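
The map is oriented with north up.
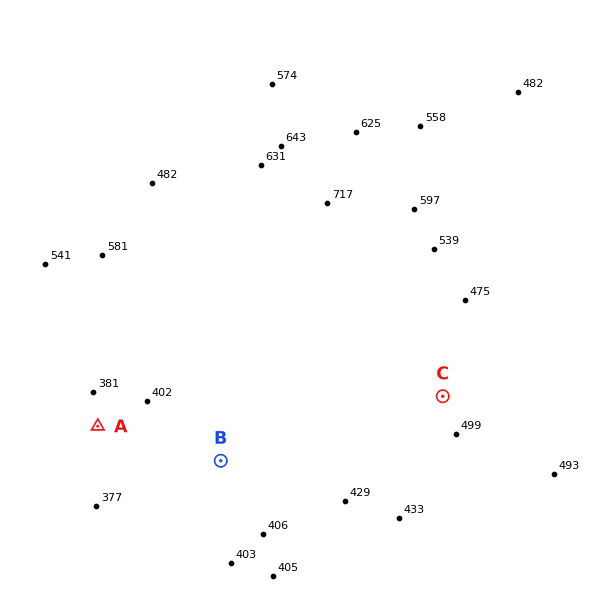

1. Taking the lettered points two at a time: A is lower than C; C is higher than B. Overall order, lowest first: A B C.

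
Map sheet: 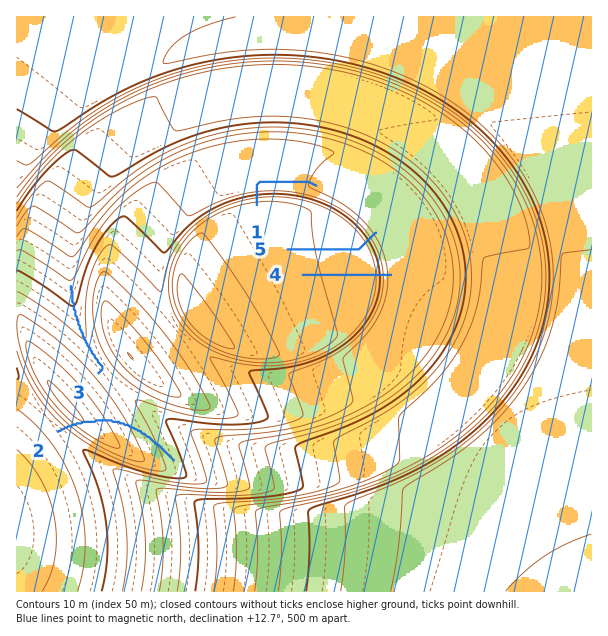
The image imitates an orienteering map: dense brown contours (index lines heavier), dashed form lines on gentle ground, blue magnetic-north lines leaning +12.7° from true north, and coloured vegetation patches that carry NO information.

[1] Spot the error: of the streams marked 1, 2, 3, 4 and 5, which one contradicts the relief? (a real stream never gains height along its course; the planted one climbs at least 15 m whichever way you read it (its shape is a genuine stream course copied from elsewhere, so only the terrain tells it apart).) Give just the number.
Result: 2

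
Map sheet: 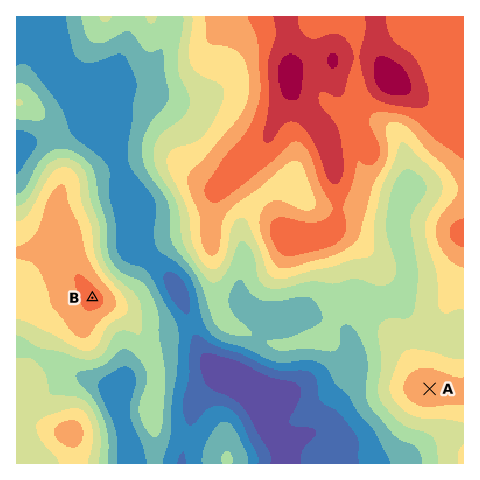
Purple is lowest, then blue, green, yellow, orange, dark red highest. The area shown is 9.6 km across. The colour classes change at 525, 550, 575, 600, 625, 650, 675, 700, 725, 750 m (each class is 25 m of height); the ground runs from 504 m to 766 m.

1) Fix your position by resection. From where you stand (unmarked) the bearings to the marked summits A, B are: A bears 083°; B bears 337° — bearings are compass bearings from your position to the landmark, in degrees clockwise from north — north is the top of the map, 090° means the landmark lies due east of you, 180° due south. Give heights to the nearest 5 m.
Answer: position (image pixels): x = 146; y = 424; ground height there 605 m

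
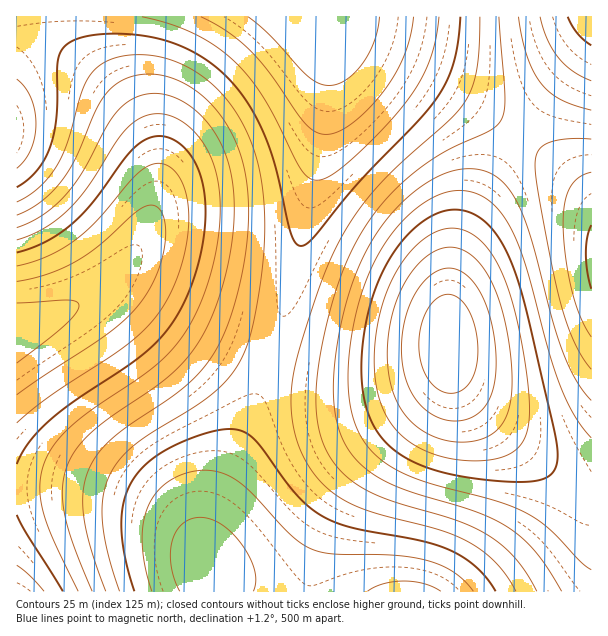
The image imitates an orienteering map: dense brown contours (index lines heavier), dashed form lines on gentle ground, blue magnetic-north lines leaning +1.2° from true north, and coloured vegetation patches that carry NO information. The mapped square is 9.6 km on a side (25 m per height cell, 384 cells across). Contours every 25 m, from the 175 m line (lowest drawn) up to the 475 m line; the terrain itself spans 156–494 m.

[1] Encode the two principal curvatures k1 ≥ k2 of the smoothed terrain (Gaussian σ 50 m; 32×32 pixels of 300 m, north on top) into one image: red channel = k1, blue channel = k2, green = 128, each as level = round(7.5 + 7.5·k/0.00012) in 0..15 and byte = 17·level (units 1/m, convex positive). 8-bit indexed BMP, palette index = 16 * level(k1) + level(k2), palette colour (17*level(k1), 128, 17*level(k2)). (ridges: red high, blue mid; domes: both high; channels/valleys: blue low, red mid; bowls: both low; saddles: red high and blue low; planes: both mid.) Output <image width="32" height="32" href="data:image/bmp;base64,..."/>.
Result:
<image width="32" height="32" href="data:image/bmp;base64,Qk02CAAAAAAAADYEAAAoAAAAIAAAACAAAAABAAgAAAAAAAAEAAATCwAAEwsAAAABAAAAAAAAAIAAABGAAAAigAAAM4AAAESAAABVgAAAZoAAAHeAAACIgAAAmYAAAKqAAAC7gAAAzIAAAN2AAADugAAA/4AAAACAEQARgBEAIoARADOAEQBEgBEAVYARAGaAEQB3gBEAiIARAJmAEQCqgBEAu4ARAMyAEQDdgBEA7oARAP+AEQAAgCIAEYAiACKAIgAzgCIARIAiAFWAIgBmgCIAd4AiAIiAIgCZgCIAqoAiALuAIgDMgCIA3YAiAO6AIgD/gCIAAIAzABGAMwAigDMAM4AzAESAMwBVgDMAZoAzAHeAMwCIgDMAmYAzAKqAMwC7gDMAzIAzAN2AMwDugDMA/4AzAACARAARgEQAIoBEADOARABEgEQAVYBEAGaARAB3gEQAiIBEAJmARACqgEQAu4BEAMyARADdgEQA7oBEAP+ARAAAgFUAEYBVACKAVQAzgFUARIBVAFWAVQBmgFUAd4BVAIiAVQCZgFUAqoBVALuAVQDMgFUA3YBVAO6AVQD/gFUAAIBmABGAZgAigGYAM4BmAESAZgBVgGYAZoBmAHeAZgCIgGYAmYBmAKqAZgC7gGYAzIBmAN2AZgDugGYA/4BmAACAdwARgHcAIoB3ADOAdwBEgHcAVYB3AGaAdwB3gHcAiIB3AJmAdwCqgHcAu4B3AMyAdwDdgHcA7oB3AP+AdwAAgIgAEYCIACKAiAAzgIgARICIAFWAiABmgIgAd4CIAIiAiACZgIgAqoCIALuAiADMgIgA3YCIAO6AiAD/gIgAAICZABGAmQAigJkAM4CZAESAmQBVgJkAZoCZAHeAmQCIgJkAmYCZAKqAmQC7gJkAzICZAN2AmQDugJkA/4CZAACAqgARgKoAIoCqADOAqgBEgKoAVYCqAGaAqgB3gKoAiICqAJmAqgCqgKoAu4CqAMyAqgDdgKoA7oCqAP+AqgAAgLsAEYC7ACKAuwAzgLsARIC7AFWAuwBmgLsAd4C7AIiAuwCZgLsAqoC7ALuAuwDMgLsA3YC7AO6AuwD/gLsAAIDMABGAzAAigMwAM4DMAESAzABVgMwAZoDMAHeAzACIgMwAmYDMAKqAzAC7gMwAzIDMAN2AzADugMwA/4DMAACA3QARgN0AIoDdADOA3QBEgN0AVYDdAGaA3QB3gN0AiIDdAJmA3QCqgN0Au4DdAMyA3QDdgN0A7oDdAP+A3QAAgO4AEYDuACKA7gAzgO4ARIDuAFWA7gBmgO4Ad4DuAIiA7gCZgO4AqoDuALuA7gDMgO4A3YDuAO6A7gD/gO4AAID/ABGA/wAigP8AM4D/AESA/wBVgP8AZoD/AHeA/wCIgP8AmYD/AKqA/wC7gP8AzID/AN2A/wDugP8A/4D/APbWtqaFdGNiYlNUZXWFlaWklIODc2JSQ0NUdIWWprfY5sa2lYV0c2JiY2RldXWFpaWUlINzY1NEVGSElaW2x8jWtqWVhXRzYmJjZGV2doaWpZWUlIR0ZFVkdJSlpbbHyMW1pZWEdHNjY2RlZXZ2hpampaWUlIV1ZnWFpaW1tsfItaWVhIR0ZGNjZGVldnaGlqalpaWVlYZ3hqWltcXGxrillZSEdHRkZGRkZXV2doaWpqWlpaaml4iXtrXFxcXGt6SUhIR0dGRkZGV1dYWGhpampra2tqeoqbjGxtXVxca2lISEhHR0ZWVldYWFhZWWlaW2tsbHuLm6ycfW1tXFxbaVhISEdHVlZXWEhISUlZWVpbW2xsfIysrZ2NfW1cW1pZaFhYV2dnZ2hYSUlJSUlJSkpbbHyMnK2uro59bVxbSkl5aWhod3d4aVlJSUk5OTk5OktrfI2drq+uno1sW0pJOnp5eXl4iHl5aVlJOTk5KSkpSmt8jZ6vv6+ejXxqSTgre3t6eomJiXpqWkk5OSgYGSlKW3ydrr+/v62ce2pIOBx8fHuLiomainpqWTkpKBgIGTlae52vv7+/rZyKaVg3Hn59fYyLm5qainlZSSgYCAgJOVp7nb+/v7+tq4l4VzYPf39+jo2cm6qaiWlIOBgICAgpWnqtv7+/v72qmHdWNg9vf39/jo2dm5qZeVg4GAgICBlKe52vv7+/rZqJd1YmDV5ubm5+jo6dmpmJaUgoCAgJGUprjK+vr6+dm3loRyYLTF1ebm9/j56bmZlpSCgICAkZOlt8np+fn52LalhHJglLTF1ebn+Pn5yamXlZOAgICQk6WnyOn5+PjXxqSTcmCDk6TF1uf4+fnZuZiWk5GAgJCSlKa32Pj459bFpJOCcWJzlKXG1/j5+eq5qJaUkYCAgZKUlqfH5/fm1cSzk4JxQlN0lbbX+Pn66sqpp5SSgICBgoSVprbW5tXEtLOjgnIhQmOEpsfo+frqyrmnpZOAgIGDhIWWpsbVxMSzs6OTcyFCY4Smx+j5+urKuaelk4GBgnN0hYWWtcXEtLOjo5OEQWJzlLXH6Pn52sm4p5WTgoFyc3R1hpaltbS0tLSklIVicpOktcbX+OnZybimlYSCcnN0dHV2hpWlpLS0tKWllnKTo7TF1tfo2cm4p6aVhINyc3RlZXZ2hpWlpaW1paaXk6S0xMXG19jIuLempZSEc3N0ZGVlZnaGlZWlpaWmp6i0tcXFxcbHx7inp6aVlIRzdGRlZWVmZnaFlaWmpqeoqcbGxsbGxre3p6emlZSUhHR0ZWVlZWZmdoaGlqanqLm519fXx7e3p5eXlpWUlJSEdHRlZWVlZmZmdoaXl6ipubo="/>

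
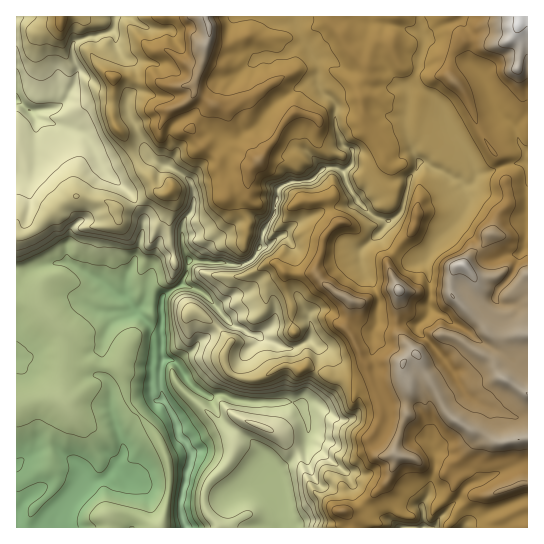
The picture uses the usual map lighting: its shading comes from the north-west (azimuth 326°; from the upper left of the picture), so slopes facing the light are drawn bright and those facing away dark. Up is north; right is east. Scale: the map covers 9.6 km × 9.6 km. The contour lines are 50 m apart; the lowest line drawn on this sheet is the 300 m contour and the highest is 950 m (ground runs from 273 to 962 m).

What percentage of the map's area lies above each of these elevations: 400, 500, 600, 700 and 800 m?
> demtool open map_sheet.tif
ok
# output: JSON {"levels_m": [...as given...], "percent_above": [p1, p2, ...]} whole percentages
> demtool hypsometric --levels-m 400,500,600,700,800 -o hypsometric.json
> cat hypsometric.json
{"levels_m": [400, 500, 600, 700, 800], "percent_above": [89, 74, 64, 52, 19]}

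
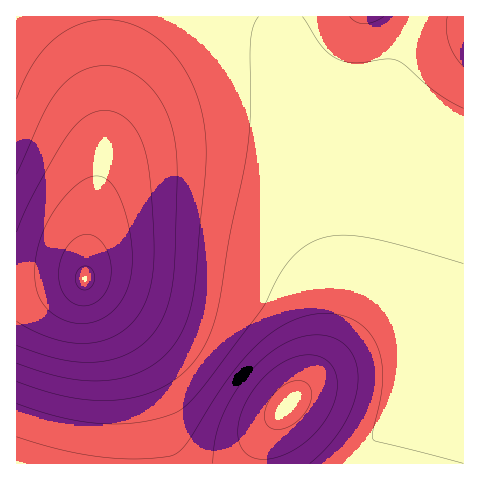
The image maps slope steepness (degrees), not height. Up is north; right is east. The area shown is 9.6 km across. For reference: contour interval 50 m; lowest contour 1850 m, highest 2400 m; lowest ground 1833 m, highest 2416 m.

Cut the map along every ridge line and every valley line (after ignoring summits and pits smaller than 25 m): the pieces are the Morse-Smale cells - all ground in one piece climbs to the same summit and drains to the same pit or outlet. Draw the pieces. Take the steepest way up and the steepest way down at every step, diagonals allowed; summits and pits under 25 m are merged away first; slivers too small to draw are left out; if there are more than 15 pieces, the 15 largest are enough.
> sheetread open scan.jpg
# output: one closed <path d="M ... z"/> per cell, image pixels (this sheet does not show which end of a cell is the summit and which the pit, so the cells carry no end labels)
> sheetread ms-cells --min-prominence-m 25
<path d="M284 16l-178 1-1 122-4 30-13 67-3 42-69 8 1 178 244-1 1-14 7-19 13-19 28-32 15-25 8-22 6-32-1-69-6-49-14-52-27-69z"/><path d="M463 16l-49 1-4 15-22 51-18 63-11 61-8 84-9 35-11 23-14 22-35 40-13 19-7 19 0 15 202-1z"/><path d="M105 16l-89 1 1 269 68-8 3-42 13-67 4-30z"/><path d="M413 16l-129 1 3 25 8 31 20 47 11 35 11 62 2 34-1 58-9 37-11 24 18-30 10-28 6-29 7-76 11-61 18-63 22-51 4-11z"/>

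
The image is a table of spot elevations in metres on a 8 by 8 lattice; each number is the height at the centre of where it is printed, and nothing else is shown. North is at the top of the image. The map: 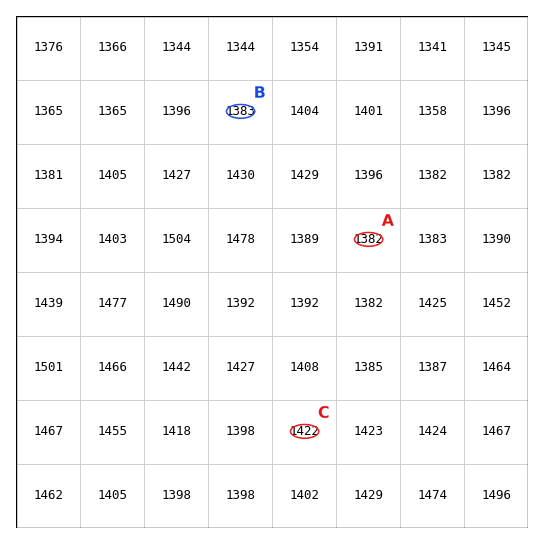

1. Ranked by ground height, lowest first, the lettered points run A B C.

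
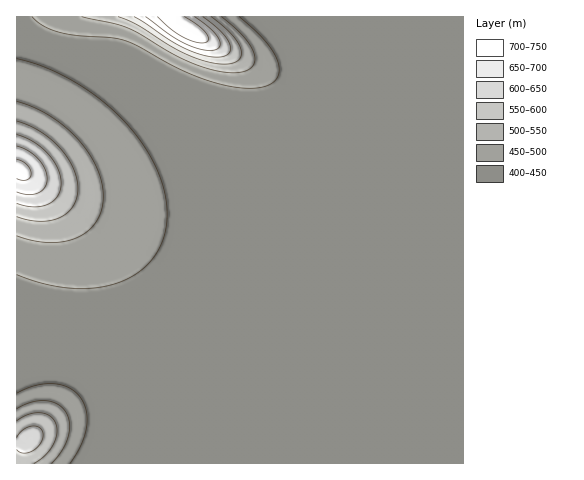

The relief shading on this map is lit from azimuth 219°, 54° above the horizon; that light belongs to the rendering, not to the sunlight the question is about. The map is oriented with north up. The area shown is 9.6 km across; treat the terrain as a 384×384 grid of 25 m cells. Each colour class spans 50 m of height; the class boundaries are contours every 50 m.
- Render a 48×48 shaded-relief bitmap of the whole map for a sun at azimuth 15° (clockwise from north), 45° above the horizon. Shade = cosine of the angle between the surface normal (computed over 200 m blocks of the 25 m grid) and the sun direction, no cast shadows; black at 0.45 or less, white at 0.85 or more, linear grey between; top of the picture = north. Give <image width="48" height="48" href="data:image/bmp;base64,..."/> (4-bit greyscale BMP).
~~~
<image width="48" height="48" href="data:image/bmp;base64,Qk32BAAAAAAAAHYAAAAoAAAAMAAAADAAAAABAAQAAAAAAIAEAAATCwAAEwsAABAAAAAAAAAAAAAAABEREQAiIiIAMzMzAERERABVVVUAZmZmAHd3dwCIiIgAmZmZAKqqqgC7u7sAzMzMAN3d3QDu7u4A////AGZmeJmZqqqqqqqqqqqqqqqqqqqqqqqqqnd3eJmZqqqqqqqqqqqqqqqqqqqqqqqqqqmZmZmaqqqqqqqqqqqqqqqqqqqqqqqqqsy7qqqqqqqqqqqqqqqqqqqqqqqqqqqqqt3dy6qqqqqqqqqqqqqqqqqqqqqqqqqqqt7u3Lqqqqqqqqqqqqqqqqqqqqqqqqqqqt3u3Luqqqmaqqqqqqqqqqqqqqqqqqqqqs3d3LuqqqmZmqqqqqqqqqqqqqqqqqqqqrzMy7qqqpmZmaqqqqqqqqqqqqqqqqqqqqu7u6qqqpmZmaqqqqqqqqqqqqqqqqqqqqqqqqqqqZmZmZqqqqqqqqqqqqqqqqqqqqqqqqqpmZmZmZqqqqqqqqqqqqqqqqqqqpmaqpmZmZmZmZqqqqqqqqqqqqqqqqqqqpmZmZmZmZmZmZqqqqqqqqqqqqqqqqqqqpmZmZmZmZmZmZqqqqqqqqqqqqqqqqqqqpmZmZmZmZmZmZqqqqqqqqqqqqqqqqqqqpmZmZmZmZmZmZqqqqqqqqqqqqqqqqqqqpmZmZmZmZmZmaqqqqqqqqqqqqqqqqqqqpmZmZmZmZmZmaqqqqqqqqqqqqqqqqqqqpmZmZmZmZmZmqqqqqqqqqqqqqqqqqqqqpiIiZmZmZmZmqqqqqqqqqqqqqqqqqqqqoiIiImZmZmZqqqqqqqqqqqqqqqqqqqqqoiIiImZmZmaqqqqqqqqqqqqqqqqqqqqqnd3iIiZmZmqqqqqqqqqqqqqqqqqqqqqqnd3eImZmZqqqqqqqqqqqqqqqqqqqqqqqmZneImZmqqqqqqqqqqqqqqqqqqqqqqqqlVmeImZqqqqqqqqqqqqqqqqqqqqqqqqqkRWeJmqqqqqqqqqqqqqqqqqqqqqqqqqqkRniZqqqqqqqqqqqqqqqqqqqqqqqqqqqlZ4mqqqqqqqqqqqqqqqqqqqqqqqqqqqqniqu7u6qqqqqqqqqqqqqqqqqqqqqqqqqqvMzLu7qqqqqqqqqqqqqqqqqqqqqqqqqt3d3Mu7uqqqqqqqqqqqqqqqqqqqqqqqqu7t3Mu7uqqqqqqqqqqqqqqqqqqqqqqqqv7t3Mu7qqqqqqqqqqqqqqqqqqqqqqqqqu7dzLu7qqqqqqqqqqqqqqqqqqqqqqqqqu3czLu6qqqqqqqqqqqqqqqqqqqqqqqqqt3My7u6qqqqqqqqqqmZqqqqqqqqqqqqqszLu7uqqqqqqqqpmZmZmaqqqqqqqqqqqsu7u7qqqqqqqqmZmIiZmaqqqqqqqqqqqru7u6qqqqqqqZiHd3eJmqqqqqqqqqqqqru7qqqqqqqpmHZURWeJqqqqqqqqqqqqqruqqqqqqqmYdTEBJHiaqqqqqqqqqqqqqqqqqqqqqZh2MAABR5q7qqqqqqqqqqqqqqqqqZmZmIZBAAAWm8zLqqqqqqqqqqqqqqqZmYiIdlMAAAWc7u3LqqqqqqqqqqqqqqmZiHdmUxAABJ3//+y6qqqqqqqqqqqqqpmYh2ZUMQAASe///9y6qqqqqqqqqqqqqg=="/>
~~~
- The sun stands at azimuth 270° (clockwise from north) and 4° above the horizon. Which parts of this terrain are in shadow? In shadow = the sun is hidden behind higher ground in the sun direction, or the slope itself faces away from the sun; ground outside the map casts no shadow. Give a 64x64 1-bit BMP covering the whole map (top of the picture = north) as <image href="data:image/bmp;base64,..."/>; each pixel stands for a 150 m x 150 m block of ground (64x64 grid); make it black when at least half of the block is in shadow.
<image width="64" height="64" href="data:image/bmp;base64,Qk0+AgAAAAAAAD4AAAAoAAAAQAAAAEAAAAABAAEAAAAAAAACAAATCwAAEwsAAAIAAAAAAAAA////AAAAAAA//4AAAAAAAD//4AAAAAAAP//4AAAAAAAf//gAAAAAAB//+AAAAAAAD//wAAAAAAAP/8AAAAAAAAf/AAAAAAAAA/gAAAAAAAAAAAAAAAAAAAAAAAAAAAAAAAAAAAAAAAAAAAAAAAAAAAAAAAAAAAAAAAAAAAAAAAAAAAAAAAAAAAAAAAAAAAAAAAAAAAAAAAAAAAAAAAAAAAAAAAAAAAAAAAAAAAAAAAAAAAAAAAAAAAAAAAAAAAAAAAAAAAAAAAAAAAAAAAAAAAAAAAAAAAAAAAAAAAAAAAAAAAAAAAAAAAAAAAAAAAAAAAAAAAAAAAAAAAAAAAAAAAAAAAAAAAAAAAAAAAAAAAAAAAAAAAAAAAAAAAAAAAAAAAAAAAAAAAAD/gAAAAAAAA//4AAAAAAAH//8AAAAAAAf//+AAAAAAD///8AAAAAAP///4AAAAAB////gAAAAAH///4AAAAAAf//+AAAAAAB//+AAAAAAAH/+AAAAAAAAf+AAAAAAAAAQAAAAAAAAAAAAAAAAAAAAAAAAAAAAAAAAAAAAAAAAAAAAAAAAAAAAAAAAAAAAAAAAAAAAAAAAAAAAAAAAAAAAAAAAAH4AAAAAAAAB/+AAAAAAAAf//gAAAAAAD///wAAAAAAf///4AAAAAD////wAAAAAf////AAAAAH////gAA=="/>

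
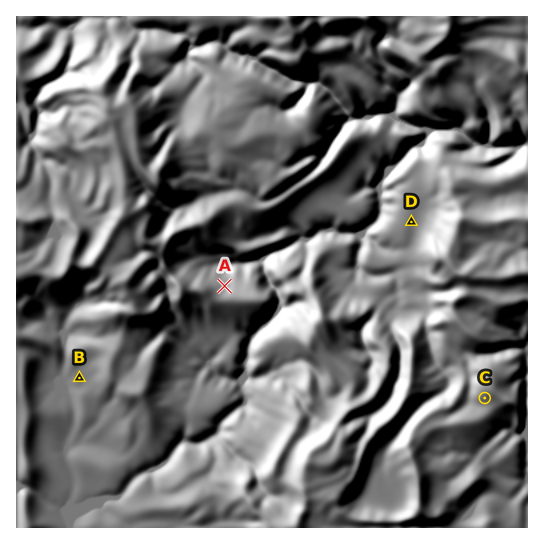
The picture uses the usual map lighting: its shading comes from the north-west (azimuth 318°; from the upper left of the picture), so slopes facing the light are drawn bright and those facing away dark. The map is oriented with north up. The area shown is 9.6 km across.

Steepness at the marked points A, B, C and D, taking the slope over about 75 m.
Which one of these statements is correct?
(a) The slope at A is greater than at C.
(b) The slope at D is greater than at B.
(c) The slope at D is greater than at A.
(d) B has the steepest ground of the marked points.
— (a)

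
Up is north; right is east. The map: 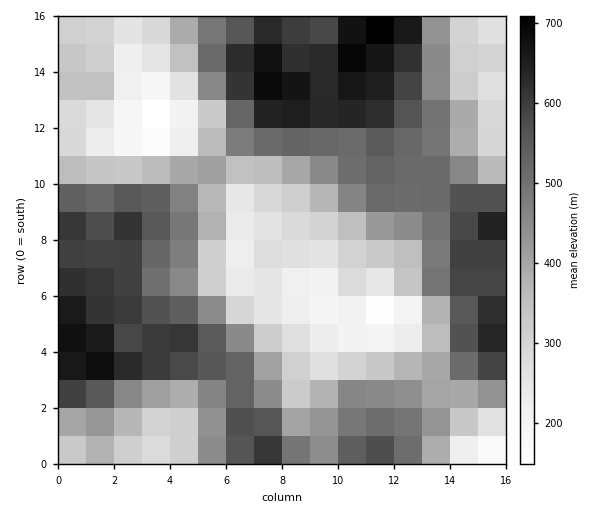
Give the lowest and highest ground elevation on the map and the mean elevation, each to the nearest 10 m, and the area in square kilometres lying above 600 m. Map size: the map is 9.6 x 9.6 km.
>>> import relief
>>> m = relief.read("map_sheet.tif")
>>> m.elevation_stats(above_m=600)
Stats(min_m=120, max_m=750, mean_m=440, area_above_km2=16.6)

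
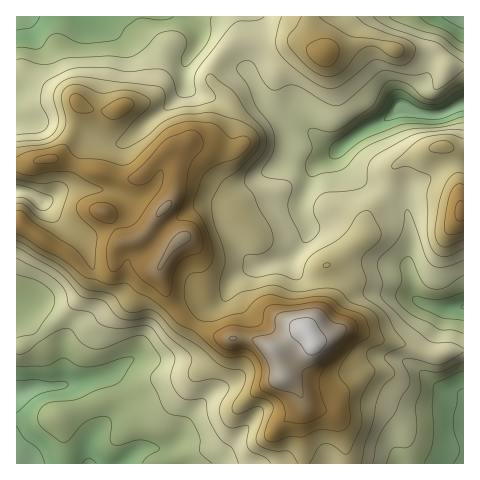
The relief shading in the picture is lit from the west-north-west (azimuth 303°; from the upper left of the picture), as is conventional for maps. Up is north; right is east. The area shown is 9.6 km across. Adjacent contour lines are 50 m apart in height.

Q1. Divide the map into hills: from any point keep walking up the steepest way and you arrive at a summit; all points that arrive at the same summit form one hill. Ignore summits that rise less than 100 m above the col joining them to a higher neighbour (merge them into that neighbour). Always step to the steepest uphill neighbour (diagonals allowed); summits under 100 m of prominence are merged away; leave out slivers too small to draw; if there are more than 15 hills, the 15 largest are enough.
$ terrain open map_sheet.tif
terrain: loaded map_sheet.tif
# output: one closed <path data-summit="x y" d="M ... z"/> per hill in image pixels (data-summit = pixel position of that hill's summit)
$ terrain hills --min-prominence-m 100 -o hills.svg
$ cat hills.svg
<path data-summit="313 341" d="M339 149l-11 9-12 5-23-7-13 9-21 11-35 26-4 7 0 6 6 14 20 28 7 7 7 2-16 6-10 7-11 22-16 8-7 6-12 25-12 13-15 6-23-2-32 18-38 10-5-1 1-41 6-11 17-17 3-4 3-44-7-22-5-7-19-14-22-24-14-8-9-1-1 272 447 1 1-157-25 1-18-5-6-5-7-29 2-42-6-24-19-12-28-13-18-20z"/><path data-summit="181 238" d="M249 16l-70 1 16 10 4 9-4 13-10 14-1 26-19 20-43 34-11 1-13-2-25-14-12-4-45-4 0 70 10 2 14 8 22 24 14 8 10 13 7 22-3 44-3 4-17 17-6 11-1 42 43-10 32-18 23 2 15-6 12-13 12-25 7-6 16-8 11-22 10-7 16-6-7-2-7-7-20-28-6-14 0-6 4-7 35-26 21-11 13-9 23 7 12-5 10-8-10-4-21-18-30-15-13-10-10-22-7-10 4-31z"/><path data-summit="323 54" d="M463 16l-213 0 1 24-4 31 7 10 8 18 8 9 37 20 21 18 11 3 21-16 28-14 10-10 11 0 12 5 16 1 27-12z"/><path data-summit="461 211" d="M463 104l-26 11-16-1-12-5-11 0-14 12-24 12-22 19 6 13 13 13 28 13 19 12 6 24-2 42 5 15 0 8 6 10 20 6 25-2z"/>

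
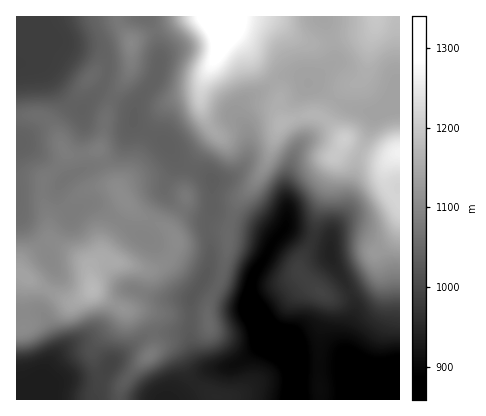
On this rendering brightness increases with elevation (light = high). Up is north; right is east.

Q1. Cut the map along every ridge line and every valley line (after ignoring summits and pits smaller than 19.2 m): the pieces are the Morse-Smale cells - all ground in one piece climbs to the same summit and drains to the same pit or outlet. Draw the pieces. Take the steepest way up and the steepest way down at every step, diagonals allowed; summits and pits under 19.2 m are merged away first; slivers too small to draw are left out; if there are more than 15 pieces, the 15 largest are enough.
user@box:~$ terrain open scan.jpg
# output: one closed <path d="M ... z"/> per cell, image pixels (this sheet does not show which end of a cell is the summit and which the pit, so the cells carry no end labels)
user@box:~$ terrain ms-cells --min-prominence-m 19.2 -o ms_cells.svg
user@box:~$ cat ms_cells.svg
<path d="M114 98l-8 18-7 34-17 5-14-1-4-4-7-16-13-16-6-2-22 0 0 212 8-2-1-34 5-14 44 24 12-5 8-8 30 20 20 5 8 8 4 11 30 1 6 5 1-41 13-18 6-18 1-12-4-26 5-14 0-30-34-18-14-21-22-12-8-7 0-12-2-2z"/><path d="M324 16l-178 0 5 6 7 18 2 20-7 22-18 26-1 14 8 7 22 12 14 21 28 13 6 6 12-1 10-4 9-10 5-10-1-24-9-16 3-12 41-28 16 0 10 7 26-21-2-20z"/><path d="M212 210l-5 14 4 26-1 12-6 18-13 18-1 40 8 24 6 5 8 3-6 2-29 28 143 0-1-32-23 0-9-20-21-14-16-28 0-20 3-10 21-36-18-12-36-11z"/><path d="M28 278l-5 14 1 34-8 2 0 72 22 0 3-8 5-4 16-7 36 0 18-23 28-21 9-3-3-12-8-8-20-5-30-20-8 8-12 5z"/><path d="M294 75l-8 0-10 4-35 25-3 12 8 12 2 8 0 20-2 6-12 14-22 6 0 28 4 4 40 14 18 12 9-10 4-10-1-38 7-26 8-12 17-16 14-22 6-4-20-15z"/><path d="M286 228l-12 12-21 36-3 10 0 20 16 28 21 14 9 20 22 0 2-32 7-26 0-12-3-4 10 3 16-5-19-34-1-12-2-2z"/><path d="M400 104l-6 0-20 12-17 44-10 48-15 24-2 24 20 35 14-7 10-8 3-8-1-16 19-16 4-8z"/><path d="M340 102l-4 0-4 4-14 22-21 20-11 34 1 38-3 8 46 18 2-14 15-24 10-48 19-46-24-6z"/><path d="M400 16l-76 0 0 4 10 32 0 10-25 22 9 3 28 19 26 7 6 0 16-9 6 0z"/><path d="M400 224l-5 12-19 16 1 16-3 8-24 16 5 18-9 28 1 16 14 22 13 10 14 3 12-5z"/><path d="M34 63l-18 1 0 52 22 0 6 2 9 10 15 26 14 1 16-5 5-12 3-22 7-18-9-5-6-1-16 17-4-1-18-16-14-22-6-5z"/><path d="M36 16l-20 0 0 48 18-1 6 2 20 27 12 13 10 4 17-19 7-12 2-12-3-10-7-5-30-5-26-11-5-7z"/><path d="M178 333l-25 1 1 14-2 4-26 28-6 10 0 10 56 0 30-28 6-2-12-6-6-10-5-16-5-4z"/><path d="M118 16l-82 0 1 12 5 7 26 11 30 5 7 5 3 10-1 8-9 18 14 6 16-22 3-10 0-26-9-12z"/><path d="M152 334l-8 3-28 21-18 23-36 0-16 7-5 4-2 8 79 0 3-12 5-8 26-28 2-4z"/>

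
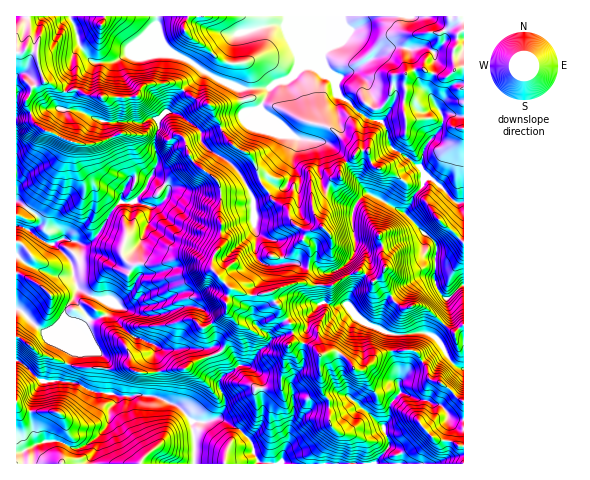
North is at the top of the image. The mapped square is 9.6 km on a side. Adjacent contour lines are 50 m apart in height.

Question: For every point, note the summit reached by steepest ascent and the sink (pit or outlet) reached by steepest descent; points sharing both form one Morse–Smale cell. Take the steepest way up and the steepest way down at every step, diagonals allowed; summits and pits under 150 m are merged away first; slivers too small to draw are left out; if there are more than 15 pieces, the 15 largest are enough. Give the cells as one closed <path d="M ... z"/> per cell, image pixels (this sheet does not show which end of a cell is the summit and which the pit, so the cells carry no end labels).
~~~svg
<path d="M185 91l-14 11-3 8-10 9 0 11-4 14 3 20-8 16-3 2-15-3-4 4-6 12 0 7-7 6-14 23-10 11-8 3-20-6-9 5 17 15 8 29-4 10-8 9-2 8 2 5 0 16 6 19-10 26 16 3 19 9 18 1 3 2 37 0 23 10 14 15 3 43 204 0 1-10-4-5-7-3-5-18 5-11 0-11 11-13-1-19-7-23-14 3-11 13-7 4-5-1-3-6-15-12-8 0-8 4-7-9-7-3-10-2-7 1 2-2-1-15-9-12-12-22 20-8 14-2 4-9 0-6-10-4-15 0-1-10-5-11-21-10-2-5-1-27 15-8-8-12-7-21-5-7-10-3-11-10-13-23-3-10-10-4z"/><path d="M314 66l-10 0-17 14-8 1-10 7-31 0-35-17-19 19 17 12 11 4 11 26 12 15 16 8 5 11 4 14 9 12 5-4 13-2 7-15-2-11 6-21 10 1 7 3 3 9 0 16 4 17 10 6 9 11 13 6-2 16 4 25-6 11-16 12-9 1-7-5-10 0-2 9-5 6 11 3 21 0 24-14 5 0 12 10 9-8 2 11 11 18 7 5 10-3 11 1 23 22 8 4 9-7 0-39-5 2-11 10-3 0-4-4-7-16 2-34-32-31 10-18 9-10 1-11-2-5-32-23-3-16-6-9-13-2-11-7-9-11-10-6-2-13z"/><path d="M27 16l-11 1 0 184 6 3 17 14 1 6-10 7 11 9 12 5 13-6 19 6 11-9 14-23 11-11 0-7 6-12 4-4 16 3 4-6 6-12-3-20 4-14 0-11 25-29-8-6-8-2-21 3-10 11-7 2-35-2-17-6-13 2-20-11-6-15-1-13-11-5 4-13z"/><path d="M463 16l-136 0-1 31-4 8 4 19 10 8 2 13 30 24 13 2 6 9 3 16 28 19 7 12 9 3 22 23 8-1 0-135-9 2-1-17 3-6 0-10 7-7z"/><path d="M362 272l-11 2-18 12-39-3-24 9 12 22 9 12 1 17 5-1 10 2 7 3 7 9 8-4 8 0 6 4 12 14 6 1 17-17 14-4 0-17 15 1 16-2 10 4 8 7 11 20 12 6-1-44-9 7-30-26-24 0-6-5-7-11-4-16-9 8z"/><path d="M326 16l-168 0-2 9 7 20 10 9 17 8 23 15 25 11 31 0 10-7 8-1 17-14 10 0 14 9-6-15 0-5 4-8z"/><path d="M146 395l-29 0-2 8-6 7-1 15-20 19-13 5-19-8-17 2-18 9-4 0-1 11 178 1 1-29-3-14-14-15-19-8z"/><path d="M69 16l-41 1 2 18-4 13 11 5 1 13 6 15 20 11 13-2 17 6 35 2 7-2 10-11 21-3 8 2 8 7 20-20-13-9-19-9-14 0-12 4-19-3-11 8-20 1-9-8-7-10-3-18z"/><path d="M410 350l-18 1 7 23 1 19-11 13 0 11-5 9 5 20 7 3 4 5 0 10 63 0 1-62-8-4-16-16-10-3-3-12-9-13z"/><path d="M17 360l0 92 4 0 18-9 10-2 12 1 16 7 19-11 12-13 1-15 7-10 0-5-24-3-18-10-33-1-14-14z"/><path d="M300 138l-8 22 2 11-7 15-13 2-5 6 4 6 15 9 3 12 6 5 11 5-5 8 7 9-2 19 10 1 7 5 5 0 14-7 10-13 2-14-4-15 2-16-13-6-9-11-10-6-6-40-3-4z"/><path d="M20 226l-4 1 0 81 27 24 5 0 15-11 3-14 11-15 1-4-5-12 0-9-3-8-11-11-18-8-13-10z"/><path d="M428 177l-4 1-2 9-8 8-10 18 32 31-2 34 7 16 4 4 3 0 16-13 0-82-11-3z"/><path d="M157 16l-87 1 6 10 3 18 7 10 9 8 10 0 10-1 11-8 19 3 12-4 14 0-11-15-4-13z"/><path d="M18 309l-2 0 0 51 25 21 20 0 11-26-6-19 0-16-2-2-11 12-10 2z"/>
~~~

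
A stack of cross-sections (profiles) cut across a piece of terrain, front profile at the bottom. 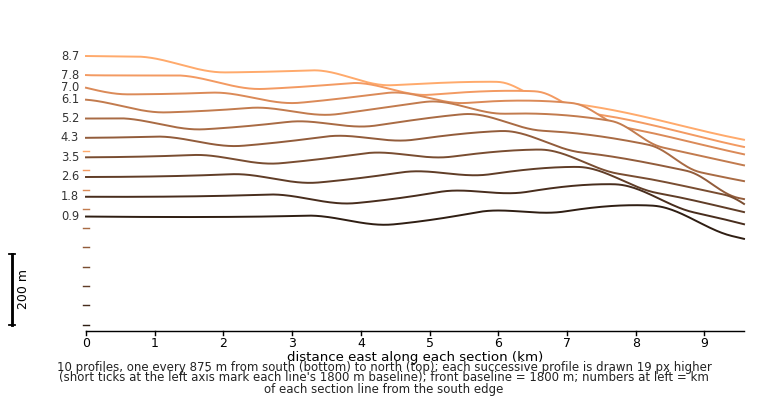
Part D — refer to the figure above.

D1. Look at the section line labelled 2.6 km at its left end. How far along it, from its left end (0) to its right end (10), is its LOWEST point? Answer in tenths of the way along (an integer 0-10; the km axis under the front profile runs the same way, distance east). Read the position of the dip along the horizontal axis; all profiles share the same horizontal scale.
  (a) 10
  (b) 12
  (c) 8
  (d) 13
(a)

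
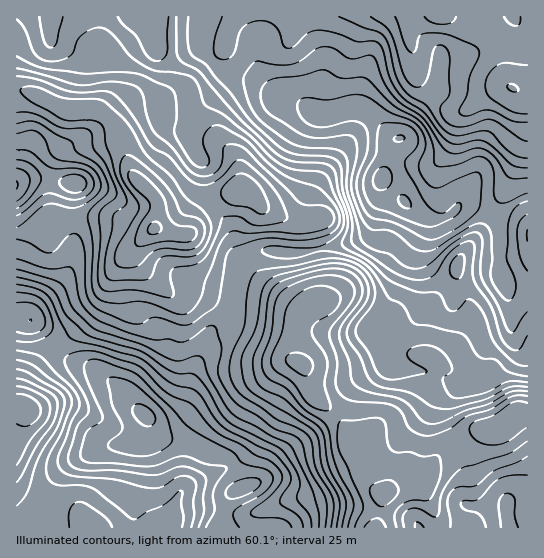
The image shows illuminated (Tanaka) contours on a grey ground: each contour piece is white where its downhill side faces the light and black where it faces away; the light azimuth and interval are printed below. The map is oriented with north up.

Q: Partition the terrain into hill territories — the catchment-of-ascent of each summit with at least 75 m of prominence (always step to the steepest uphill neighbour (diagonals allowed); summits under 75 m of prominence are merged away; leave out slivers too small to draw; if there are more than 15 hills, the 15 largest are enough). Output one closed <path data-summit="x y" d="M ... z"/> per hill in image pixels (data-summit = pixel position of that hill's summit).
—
<path data-summit="154 229" d="M202 16l-186 1 0 301 15 2 13 11 11 18 7 7 13 7 12 2 15 8 16 12 24 28 11 7 16-1 14-12 10-37 10-17 5-18 15-12 6-9 7-43 3-6 8-9 15-5 24 2 28-2 36-8 19-9 12-33 0-23 4-8 3-15 5-13 4-3-4-2-24-25-6-3-12-1-22 7-11 0-20-14-17-5-32-17-26-7-18-17-4-6-1-18z"/><path data-summit="383 494" d="M382 179l-1 22-9 29-7 7-26 8-42 8-35-2-15 5-8 9-6 18-4 31-6 9-15 12-5 18-10 17-10 37-9 9-9 4-17-2 4 12 6 6 35 9 16 8 16 3 10 9 8 22-8 4-7 7-4 9-3 21 307-1 0-237-18-2-9-11-6-1-12 3-29 14-25-24-4-7-1-15 5-18-1-8-14-10z"/><path data-summit="511 87" d="M527 16l-324 0-3 15 0 14 5 10 18 17 26 7 32 17 17 5 20 14 11 0 22-7 8 0 10 4 24 25 4 2-6 8-10 31 33 33 8 5 7 3 13 0 11-6 6-8 6-1 10 3 22 12 16-15 15-7z"/><path data-summit="25 409" d="M26 319l-10 0 0 208 203 1 9-30 7-7 8-4-11-26-7-5-16-3-16-8-35-9-6-6-4-12-12-11-7-10-11-12-20-14-36-15-7-7-11-18-13-11z"/>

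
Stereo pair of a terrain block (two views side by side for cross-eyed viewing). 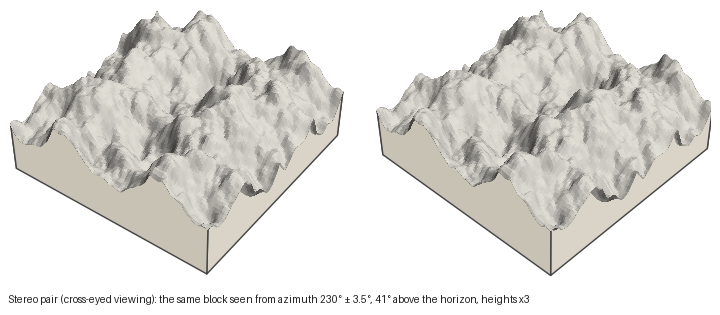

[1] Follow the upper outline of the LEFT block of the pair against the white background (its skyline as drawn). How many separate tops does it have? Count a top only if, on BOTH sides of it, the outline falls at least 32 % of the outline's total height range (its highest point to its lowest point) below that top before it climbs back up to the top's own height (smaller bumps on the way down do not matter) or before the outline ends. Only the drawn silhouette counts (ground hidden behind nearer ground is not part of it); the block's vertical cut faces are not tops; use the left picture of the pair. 1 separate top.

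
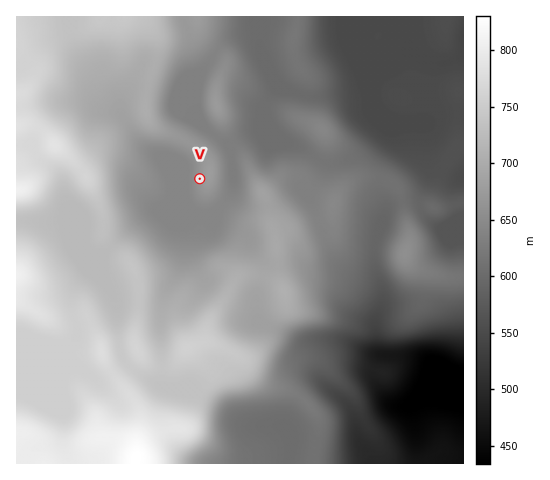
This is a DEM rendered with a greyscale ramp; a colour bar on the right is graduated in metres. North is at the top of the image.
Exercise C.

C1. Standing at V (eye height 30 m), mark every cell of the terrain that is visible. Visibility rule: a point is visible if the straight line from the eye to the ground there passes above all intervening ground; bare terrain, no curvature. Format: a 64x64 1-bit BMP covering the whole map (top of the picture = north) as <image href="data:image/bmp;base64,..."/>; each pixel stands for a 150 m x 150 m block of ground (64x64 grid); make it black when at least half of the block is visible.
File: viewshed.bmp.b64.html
<image width="64" height="64" href="data:image/bmp;base64,Qk0+AgAAAAAAAD4AAAAoAAAAQAAAAEAAAAABAAEAAAAAAAACAAATCwAAEwsAAAIAAAAAAAAA////AAAAAAAAABgAAAAAAAAAOAAAAAAAAAD4AAAAAAAAAPAAAAAAAAA/+AAAAAAAAB/+AAAAAAAAGfwAAAAAAAAQeAAAAAAAAAB4AAAAAAAAAHAAAAAAAAAAAAAAAAAAAAAAAAAAAAAAAAAAAAAAAAAAAAAAAAAAAAQYAAAAAAAABDwAwAAAAAAMfAPgAAAAAAh/zwAAAAAAAP/8AAAAAAAA//AAAAAABAB/8AAAAAAcAH/4AAAAAD4AP/gEAAAAfgA//AQAAAA+AD/+DAAAAD8AP/4OAAAAfwA/9x4AAAD+AH/3/AAAAPgAf//4AAAA8AD///gAAADgA///+AAAAAAH///4AAAAAAf///gAAAAAB///+AAAAAAH///4AAAAAA////wAAAAAD///+AAAAAAP///wAAAAQB////AAAABAH//x4AAAAAA///DgAwQAAD//8MDPgAAAf//wx8/AAAD///CD/8AAA///4IP/AAMD///AA/gAAwPP/4Af+AADB4f+Bj/wAAMPh/gP//AAAT+HOB7/wAAAP/44PH8AAAB//Bj4fAAAAP/8HfB8AAAAP/gf4H/gAAA/+B/gT+AAAB/wH+APwAAAD/EP4A+AAAAP84/wH4AAAA//3/AfgAAAB///8B+AAAAf///4H4AAAH5///gPgAf8XB/4+A+AB/7cAf34D4AD/g=="/>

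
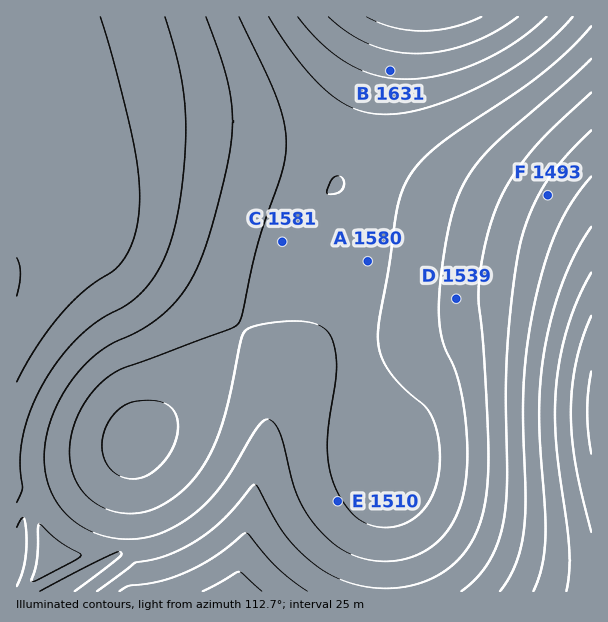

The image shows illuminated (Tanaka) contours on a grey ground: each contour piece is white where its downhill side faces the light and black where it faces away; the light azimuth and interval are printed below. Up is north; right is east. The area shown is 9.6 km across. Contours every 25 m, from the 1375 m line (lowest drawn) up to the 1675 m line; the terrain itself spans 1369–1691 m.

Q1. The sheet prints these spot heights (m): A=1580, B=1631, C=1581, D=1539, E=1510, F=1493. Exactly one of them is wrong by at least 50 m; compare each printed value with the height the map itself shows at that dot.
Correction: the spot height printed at E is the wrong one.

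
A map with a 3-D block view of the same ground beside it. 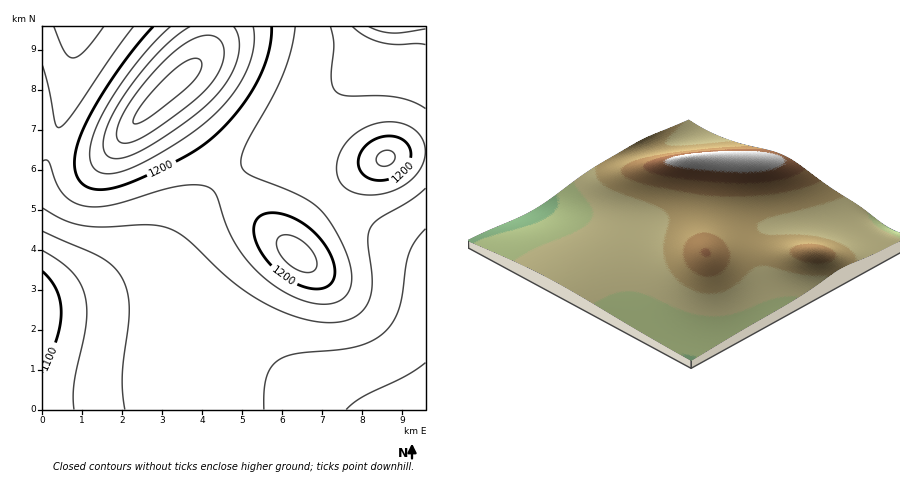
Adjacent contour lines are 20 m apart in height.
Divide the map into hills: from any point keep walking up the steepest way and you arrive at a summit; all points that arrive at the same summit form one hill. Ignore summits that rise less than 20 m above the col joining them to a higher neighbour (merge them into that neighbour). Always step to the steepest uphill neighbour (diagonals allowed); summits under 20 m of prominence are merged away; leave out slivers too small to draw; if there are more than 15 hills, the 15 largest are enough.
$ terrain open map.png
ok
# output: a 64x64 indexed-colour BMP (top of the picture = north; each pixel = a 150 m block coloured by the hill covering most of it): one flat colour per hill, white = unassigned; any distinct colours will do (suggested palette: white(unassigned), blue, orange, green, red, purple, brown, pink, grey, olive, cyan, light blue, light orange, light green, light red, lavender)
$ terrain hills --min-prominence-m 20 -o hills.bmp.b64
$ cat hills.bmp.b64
<image width="64" height="64" href="data:image/bmp;base64,Qk12CAAAAAAAAHYAAAAoAAAAQAAAAEAAAAABAAQAAAAAAAAIAAATCwAAEwsAABAAAAAAAAAA////ALR3HwAOf/8ALKAsACgn1gC9Z5QAS1aMAMJ34wB/f38AIr28AM++FwDox64AeLv/AIrfmACWmP8A1bDFABERERERERERERERERERERERERERERERESIiIiIiIiIiEREREREREREREREREREREREREREREREiIiIiIiIiIiIREREREREREREREREREREREREREREREiIiIiIiIiIiIhERERERERERERERERERERERERERERIiIiIiIiIiIiIiERERERERERERERERERERERERERERIiIiIiIiIiIiIiIRERERERERERERERERERERERERESIiIiIiIiIiIiIiIhERERERERERERERERERERERERESIiIiIiIiIiIiIiIiEREREREREREREREREREREREREiIiIiIiIiIiIiIiIiIRERERERERERERERERERERERIiIiIiIiIiIiIiIiIiIhERERERERERERERERERERERIiIiIiIiIiIiIiIiIiIiERERERERERERERERERERESIiIiIiIiIiIiIiIiIiIiIREREREREREREREREREREiIiIiIiIiIiIiIiIiIiIiIhERERERERERERERERESIiIiIiIiIiIiIiIiIiIiIiIiERERERERERERERERIiIiIiIiIiIiIiIiIiIiIiIiIiIRERERERERERERIiIiIiIiIiIiIiIiIiIiIiIiIiIiIhEREREiIiIiIiIiIiIiIiIiIiIiIiIiIiIiIiIiIiIiIiIiIiIiIiIiIiIiIiIiIiIiIiIiIiIiIiIiIiIiIiIiIiIiIiIiIiIiIiIiIiIiIiIiIiIiIiIiIiIiIiIiIhEREiIiIiIiIiIiIiIiIiIiIiIiIiIiIiIiIiIiIiIiERERERIiIiIiIiIiIiIiIiIiIiIiIiIiIiIiIiIiIiIRERERERESIiIiIiIiIiIiIiIiIiIiIiIiIiIiIiIiIhERERERERESIiIiIiIiIiIiIiIiIiIiIiIiIiIiIiIiERERERERERESIiIiIiIiIiIiIiIiIiIiIiIiIiIiIiIRERERERERERESIiIiIiIiIiIiIiIiIiIiIiIiIiIiIhEREREREREREREiIiIiIiIiIiIiIiIiIiIiIiIiIiIiERERERERERERESIiIiIiIiIiIiIiIiIiIiIiIiIiIiIREREREREREREREiIiIiIiIiIiIiIiIiIiIiIiIiIiIxERERERERERERERIiIiIiIiIiIiIiIiIiIiIiIiIiMzEREREREREREREREiIiIiIiIiIiIiIiIiIiIiIiIjMzMRERERERERERERERIiIiIiIiIiIiIiIiIiIiIiIzMzMxERERERERERERERESIiIiIiIiIiIiIiIiIiIiMzMzMzERERERERERERERERIiIiIiIiIiIiIiIiIiIjMzMzMzMRERERERERERERERESIiIiIiIiIiIiIiIiIjMzMzMzMxEREREREREREREREREiIiIiIiIiIiIiIiIzMzMzMzMzERERERERERERERERERIiIiIiIiIiIiIiIzMzMzMzMzMREREREREREREREREREiIiIiIiIiIiIiIzMzMzMzMzMxERERERERERERERERERIiIiIiIiIiIiIzMzMzMzMzMzERERERERERERERERERERIiIiIiIiIiIzMzMzMzMzMzMRERERERERERERERERERESIiIiIiIiIjMzMzMzMzMzMxEREREREREREREREREREREiIiIiIiIjMzMzMzMzMzMzEREREREREREREREREREREREiIiIiIjMzMzMzMzMzMzMREREREREREREREREREREREREiIiIiMzMzMzMzMzMzMxEREREREREREREREREREREREREiIiIzMzMzMzMzMzMzEREREREREREREREREREREREREREiIjMzMzMzMzMzMzMREREREREREREREREREREREREREREiMzMzMzMzMzMzMxERERERERERERERERERERERERERERIzMzMzMzMzMzMzERERERERERERERERERERERERERERETMzMzMzMzMzMzMREREREREREREREREREREREREREREREzMzMzMzMzMzMxERERERERERERERERERERERERERERETMzMzMzMzMzMzEREREREREREREREREREREREREREREREzMzMzMzMzMzMRERERERERERERERERERERERERERERERMzMzMzMzMzMxERERERERERERERERERERERERERERERETMzMzMzMzMzERERERERERERERERERERERERERERERERMzMzMzMzMzMRERERERERERERERERERERERERERERERETMzMzMzMzMxEREREREREREREREREREREREREREREREREzMzMzMzMzEREREREREREREREREREREREREREREREREREzMzMzMzMRERERERERERERERERERERERERERERERERERMzMzMzMxERERERERERERERERERERERERERERERERERETMzMzMzEREREREREREREREREREREREREREREREREREREzMzMzMRERERERERERERERERERERERERERERERERERERMzMzMxEREREREREREREREREREREREREREREREREREREzMzMzERERERERERERERERERERERERERERERERERERETMzMzMREREREREREREREREREREREREREREREREREREREzMzMxERERERERERERERERERERERERERERERERERERETMzMz"/>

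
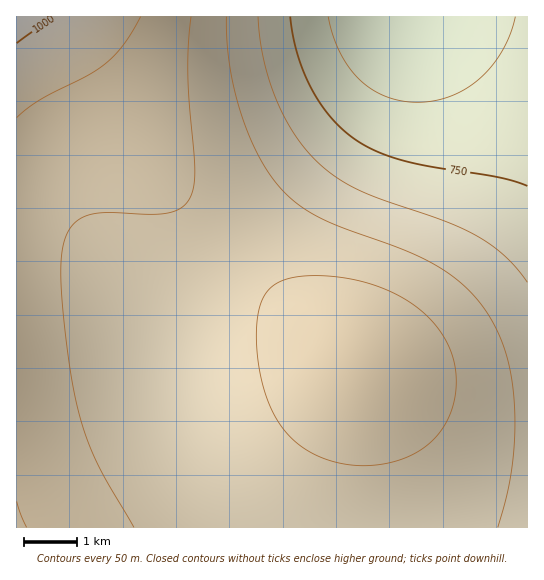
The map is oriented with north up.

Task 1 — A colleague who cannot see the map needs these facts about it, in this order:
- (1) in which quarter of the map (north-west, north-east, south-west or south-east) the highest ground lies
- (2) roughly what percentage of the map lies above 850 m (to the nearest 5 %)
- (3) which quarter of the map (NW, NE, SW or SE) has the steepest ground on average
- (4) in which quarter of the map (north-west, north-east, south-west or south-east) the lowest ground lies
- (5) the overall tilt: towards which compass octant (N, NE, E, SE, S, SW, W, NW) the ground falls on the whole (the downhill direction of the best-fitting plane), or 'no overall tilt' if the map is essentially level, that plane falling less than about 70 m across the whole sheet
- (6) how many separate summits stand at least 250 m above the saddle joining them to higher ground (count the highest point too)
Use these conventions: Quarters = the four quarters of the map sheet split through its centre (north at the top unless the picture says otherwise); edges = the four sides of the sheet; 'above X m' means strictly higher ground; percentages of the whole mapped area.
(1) The highest ground is in the north-west quarter.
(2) Roughly 75 % of the ground is higher than 850 m.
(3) Slopes are steepest in the north-east quarter.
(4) The lowest point lies in the north-east quarter of the map.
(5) Overall the map slopes down towards the north-east.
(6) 1 summit rises at least 250 m above its surroundings.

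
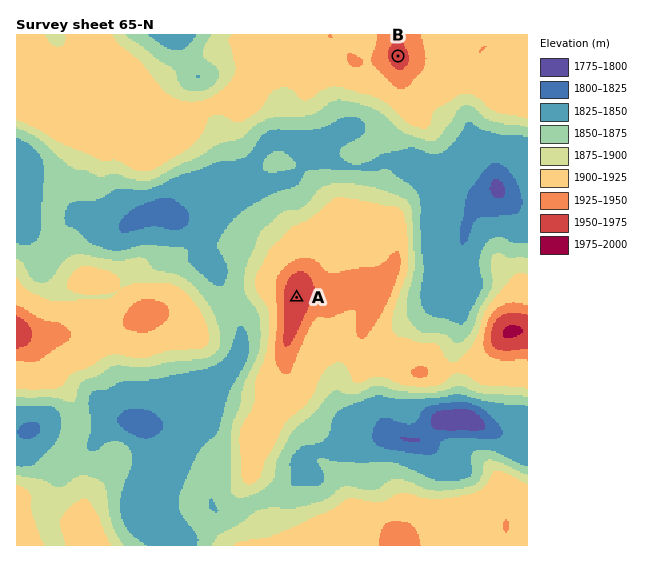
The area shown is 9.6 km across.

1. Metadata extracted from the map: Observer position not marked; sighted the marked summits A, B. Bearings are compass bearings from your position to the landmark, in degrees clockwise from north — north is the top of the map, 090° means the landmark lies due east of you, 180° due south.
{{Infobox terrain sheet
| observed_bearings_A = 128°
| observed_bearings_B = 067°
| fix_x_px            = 132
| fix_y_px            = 169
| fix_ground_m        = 1900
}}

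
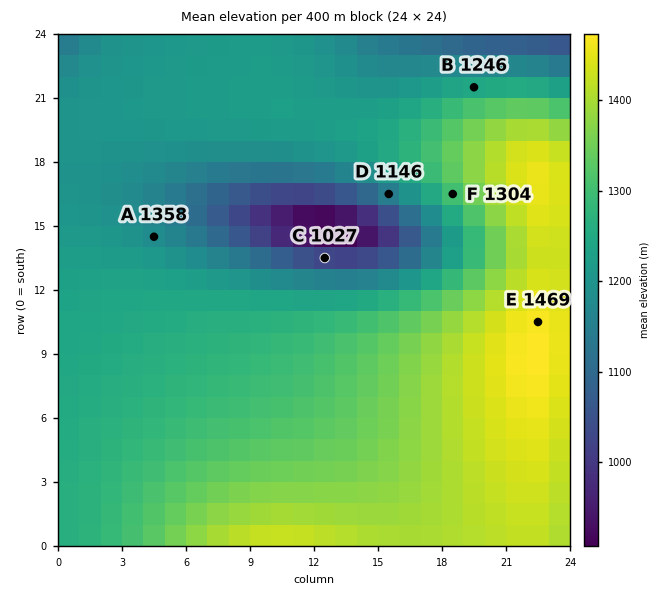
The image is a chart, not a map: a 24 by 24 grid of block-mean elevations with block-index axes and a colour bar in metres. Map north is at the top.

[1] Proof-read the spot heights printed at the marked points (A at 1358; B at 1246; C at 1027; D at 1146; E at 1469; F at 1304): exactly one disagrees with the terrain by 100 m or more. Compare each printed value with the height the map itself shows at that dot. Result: A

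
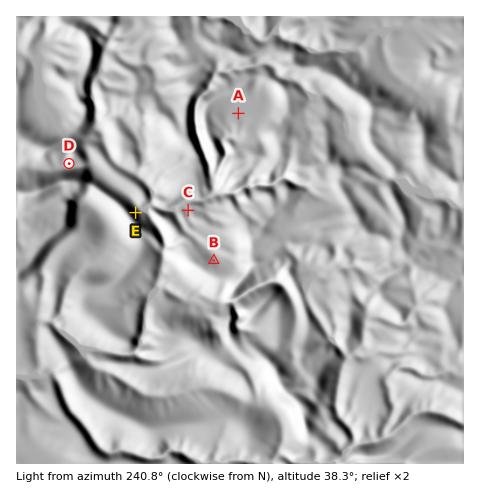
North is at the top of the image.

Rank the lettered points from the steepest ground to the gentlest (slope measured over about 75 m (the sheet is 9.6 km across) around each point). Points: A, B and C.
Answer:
C B A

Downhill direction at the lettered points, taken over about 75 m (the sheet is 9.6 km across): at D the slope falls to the S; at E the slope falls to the NE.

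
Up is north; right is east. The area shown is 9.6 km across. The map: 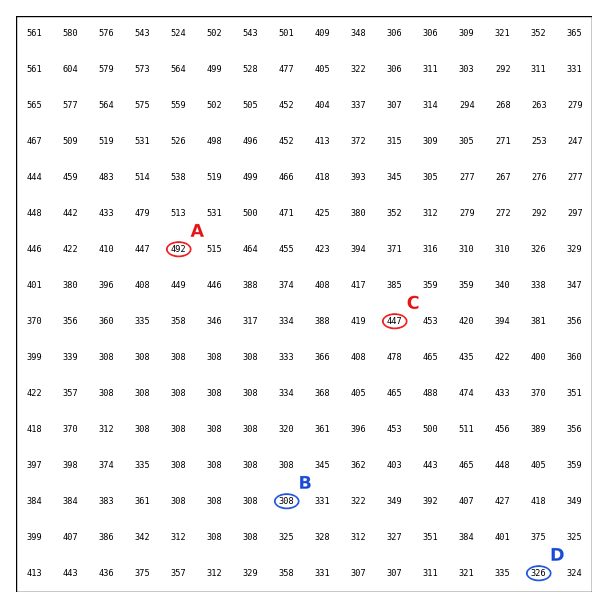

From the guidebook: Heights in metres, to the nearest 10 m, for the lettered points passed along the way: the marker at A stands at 490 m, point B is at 310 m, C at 450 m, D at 330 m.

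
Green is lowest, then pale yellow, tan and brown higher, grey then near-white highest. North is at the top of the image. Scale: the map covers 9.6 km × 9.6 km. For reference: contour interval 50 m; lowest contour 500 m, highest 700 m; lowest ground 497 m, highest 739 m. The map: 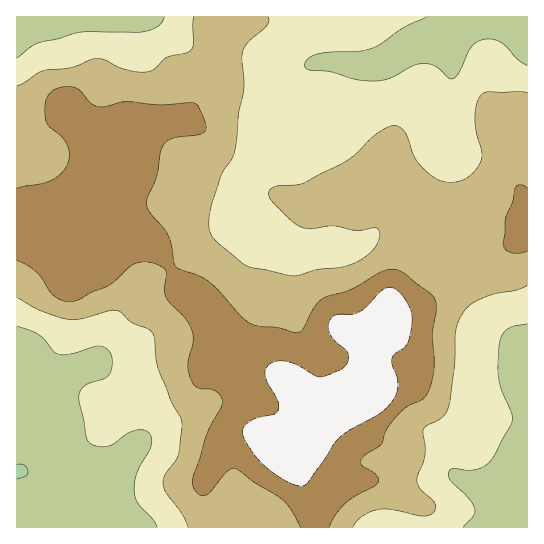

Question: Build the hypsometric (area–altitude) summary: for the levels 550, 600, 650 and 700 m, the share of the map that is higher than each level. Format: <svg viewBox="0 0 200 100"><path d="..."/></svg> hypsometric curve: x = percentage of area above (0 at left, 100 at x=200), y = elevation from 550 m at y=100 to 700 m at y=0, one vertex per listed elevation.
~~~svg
<svg viewBox="0 0 200 100"><path d="M172 100l-57-33-63-34-40-33"/></svg>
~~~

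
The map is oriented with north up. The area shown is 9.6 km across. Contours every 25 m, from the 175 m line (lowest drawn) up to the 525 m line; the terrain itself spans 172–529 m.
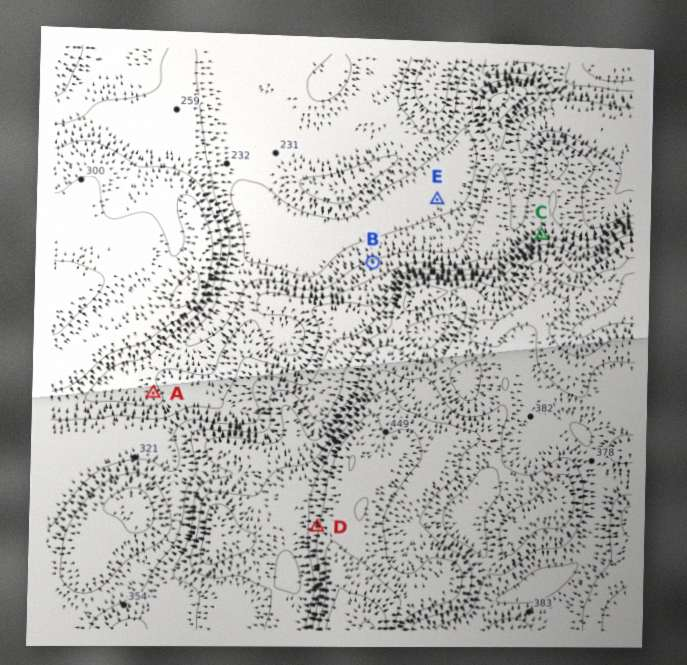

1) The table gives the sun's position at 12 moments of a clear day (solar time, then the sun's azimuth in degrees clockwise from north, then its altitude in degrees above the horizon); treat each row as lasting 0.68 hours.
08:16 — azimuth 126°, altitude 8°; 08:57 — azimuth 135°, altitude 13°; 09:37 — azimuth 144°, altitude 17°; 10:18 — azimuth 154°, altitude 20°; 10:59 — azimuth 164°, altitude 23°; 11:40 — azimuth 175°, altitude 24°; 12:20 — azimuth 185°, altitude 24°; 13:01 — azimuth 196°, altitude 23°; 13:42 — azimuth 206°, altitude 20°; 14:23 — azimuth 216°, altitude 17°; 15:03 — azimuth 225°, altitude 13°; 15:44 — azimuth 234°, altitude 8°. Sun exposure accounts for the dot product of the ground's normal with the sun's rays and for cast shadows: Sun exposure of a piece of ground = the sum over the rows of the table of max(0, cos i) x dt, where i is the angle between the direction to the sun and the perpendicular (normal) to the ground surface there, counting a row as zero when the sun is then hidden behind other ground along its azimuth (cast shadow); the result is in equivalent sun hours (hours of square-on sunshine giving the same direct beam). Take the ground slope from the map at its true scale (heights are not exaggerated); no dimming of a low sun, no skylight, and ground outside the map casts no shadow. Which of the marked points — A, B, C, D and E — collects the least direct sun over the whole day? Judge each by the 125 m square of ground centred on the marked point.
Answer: C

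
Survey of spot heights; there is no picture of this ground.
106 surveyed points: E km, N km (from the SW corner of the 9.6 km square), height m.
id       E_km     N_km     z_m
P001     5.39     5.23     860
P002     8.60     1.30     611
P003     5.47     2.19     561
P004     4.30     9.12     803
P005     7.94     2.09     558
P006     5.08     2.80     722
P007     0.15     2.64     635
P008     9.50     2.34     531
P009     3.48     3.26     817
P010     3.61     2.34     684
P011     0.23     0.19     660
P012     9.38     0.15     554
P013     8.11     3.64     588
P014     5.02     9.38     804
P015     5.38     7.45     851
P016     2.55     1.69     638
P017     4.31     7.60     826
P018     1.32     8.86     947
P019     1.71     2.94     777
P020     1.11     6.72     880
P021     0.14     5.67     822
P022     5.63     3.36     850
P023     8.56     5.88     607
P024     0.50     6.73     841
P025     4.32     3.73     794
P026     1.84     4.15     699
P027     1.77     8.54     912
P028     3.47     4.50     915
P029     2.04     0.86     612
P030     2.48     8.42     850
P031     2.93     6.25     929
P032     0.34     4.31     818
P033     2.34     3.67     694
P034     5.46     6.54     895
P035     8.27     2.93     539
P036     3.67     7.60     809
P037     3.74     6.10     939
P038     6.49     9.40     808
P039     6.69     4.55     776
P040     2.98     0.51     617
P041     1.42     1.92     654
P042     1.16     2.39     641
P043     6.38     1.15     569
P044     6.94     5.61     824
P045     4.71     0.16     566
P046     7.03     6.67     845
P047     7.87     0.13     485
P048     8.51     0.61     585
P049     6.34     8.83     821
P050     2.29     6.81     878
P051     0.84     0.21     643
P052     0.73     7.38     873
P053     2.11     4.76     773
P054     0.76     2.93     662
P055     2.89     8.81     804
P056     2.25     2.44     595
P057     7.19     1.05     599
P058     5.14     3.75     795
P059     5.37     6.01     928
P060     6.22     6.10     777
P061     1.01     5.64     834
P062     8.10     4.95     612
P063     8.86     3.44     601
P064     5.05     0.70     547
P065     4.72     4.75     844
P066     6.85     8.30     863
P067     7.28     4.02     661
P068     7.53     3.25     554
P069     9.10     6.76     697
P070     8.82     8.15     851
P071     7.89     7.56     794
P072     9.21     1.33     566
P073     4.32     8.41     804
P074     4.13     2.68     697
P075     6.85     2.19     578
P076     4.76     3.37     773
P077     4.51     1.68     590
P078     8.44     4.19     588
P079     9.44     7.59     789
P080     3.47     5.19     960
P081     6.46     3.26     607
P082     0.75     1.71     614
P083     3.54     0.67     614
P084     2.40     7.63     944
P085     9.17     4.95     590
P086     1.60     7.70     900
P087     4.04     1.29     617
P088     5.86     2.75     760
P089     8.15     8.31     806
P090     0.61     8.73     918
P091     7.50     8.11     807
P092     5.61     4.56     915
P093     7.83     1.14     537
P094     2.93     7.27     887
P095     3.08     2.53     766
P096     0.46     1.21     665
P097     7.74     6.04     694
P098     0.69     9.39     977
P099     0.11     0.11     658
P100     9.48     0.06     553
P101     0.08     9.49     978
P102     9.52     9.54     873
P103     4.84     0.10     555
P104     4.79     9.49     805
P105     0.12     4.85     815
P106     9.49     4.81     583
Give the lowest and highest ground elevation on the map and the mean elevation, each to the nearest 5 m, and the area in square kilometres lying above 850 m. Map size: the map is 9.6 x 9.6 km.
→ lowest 475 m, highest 1010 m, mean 740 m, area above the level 21.6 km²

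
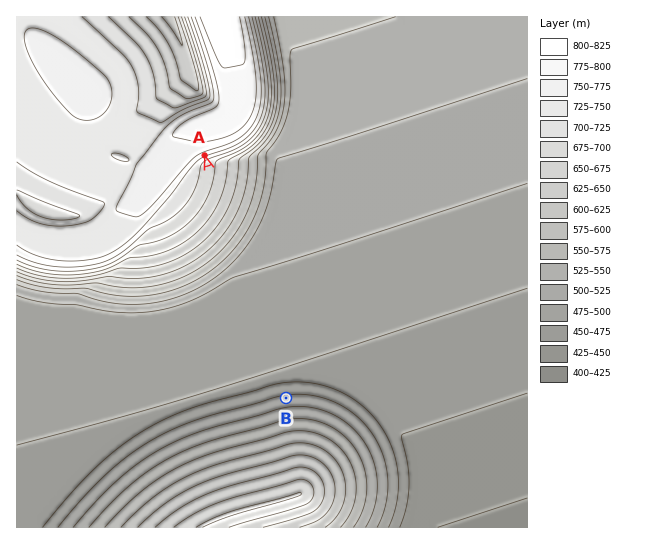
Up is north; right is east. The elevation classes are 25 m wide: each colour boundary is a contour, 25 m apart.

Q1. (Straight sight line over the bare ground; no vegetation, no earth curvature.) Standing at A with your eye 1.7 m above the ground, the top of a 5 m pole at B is visible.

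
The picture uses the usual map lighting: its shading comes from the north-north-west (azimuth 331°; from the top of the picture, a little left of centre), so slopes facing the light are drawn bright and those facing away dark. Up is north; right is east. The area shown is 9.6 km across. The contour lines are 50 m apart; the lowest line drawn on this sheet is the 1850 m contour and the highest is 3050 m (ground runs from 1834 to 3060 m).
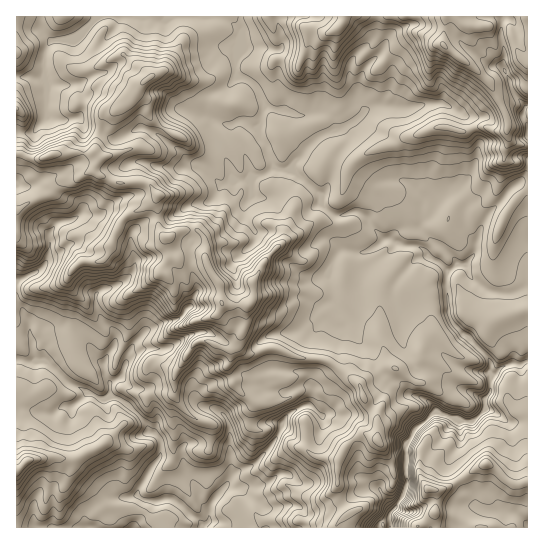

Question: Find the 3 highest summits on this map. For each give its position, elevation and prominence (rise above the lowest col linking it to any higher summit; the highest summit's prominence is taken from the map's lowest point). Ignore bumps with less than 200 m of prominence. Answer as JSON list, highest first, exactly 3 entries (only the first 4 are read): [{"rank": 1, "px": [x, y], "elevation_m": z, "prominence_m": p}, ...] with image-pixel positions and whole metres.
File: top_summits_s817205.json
[{"rank": 1, "px": [443, 45], "elevation_m": 3060, "prominence_m": 1226}, {"rank": 2, "px": [50, 155], "elevation_m": 2885, "prominence_m": 488}, {"rank": 3, "px": [429, 489], "elevation_m": 2623, "prominence_m": 430}]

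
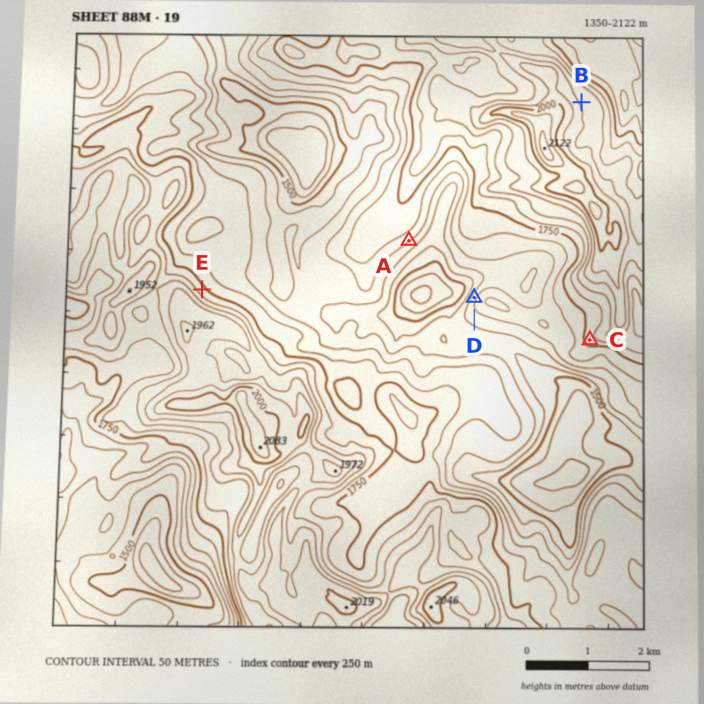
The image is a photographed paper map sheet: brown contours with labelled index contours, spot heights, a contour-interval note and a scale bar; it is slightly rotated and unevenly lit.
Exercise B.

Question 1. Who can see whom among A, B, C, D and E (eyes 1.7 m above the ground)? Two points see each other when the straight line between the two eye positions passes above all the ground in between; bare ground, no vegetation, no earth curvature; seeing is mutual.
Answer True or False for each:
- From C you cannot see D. True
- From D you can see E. True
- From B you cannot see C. True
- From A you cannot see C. False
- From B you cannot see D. True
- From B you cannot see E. True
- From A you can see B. False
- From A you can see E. False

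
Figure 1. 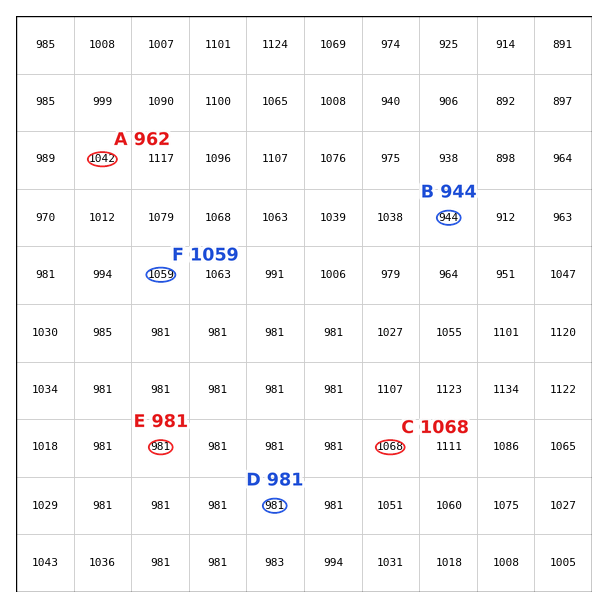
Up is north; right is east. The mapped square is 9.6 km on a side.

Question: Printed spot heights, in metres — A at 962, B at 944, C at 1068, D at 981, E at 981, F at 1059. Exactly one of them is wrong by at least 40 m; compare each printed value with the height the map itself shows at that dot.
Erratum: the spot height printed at A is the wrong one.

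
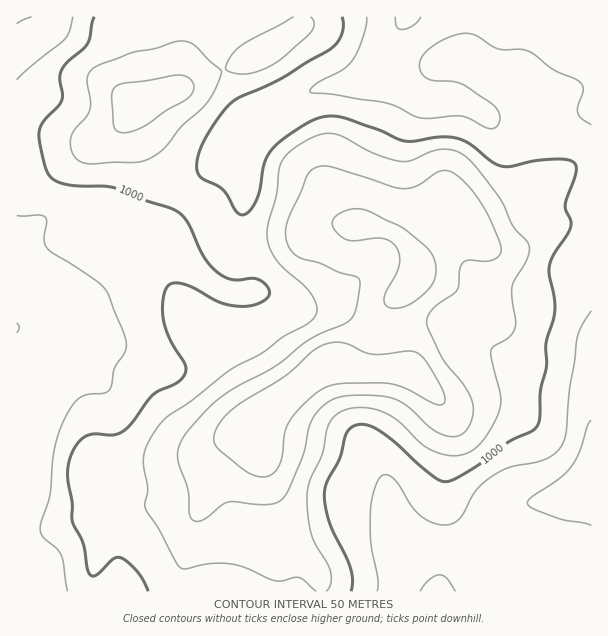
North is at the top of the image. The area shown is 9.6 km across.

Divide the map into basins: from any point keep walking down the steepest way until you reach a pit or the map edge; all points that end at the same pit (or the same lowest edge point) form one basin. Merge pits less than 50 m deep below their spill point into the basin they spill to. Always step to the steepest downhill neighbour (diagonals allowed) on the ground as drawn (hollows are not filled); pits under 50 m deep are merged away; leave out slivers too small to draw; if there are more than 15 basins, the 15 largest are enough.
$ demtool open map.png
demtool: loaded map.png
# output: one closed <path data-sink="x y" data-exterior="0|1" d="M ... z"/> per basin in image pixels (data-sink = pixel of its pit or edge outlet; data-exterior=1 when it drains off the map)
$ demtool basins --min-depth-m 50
<path data-sink="591 485" data-exterior="1" d="M591 162l-7 0-17 7-33 23-46 20-17 12-9-8-30-2-15 6-8 7-6 12 13 21 0 15-2 6-32 31-22 53-3 2-10 0-8-3-15 2-49 38-15 15-8 15-27 10-9 8-6 9-5 13-1 24-10 23-6 30-8 24-1 17 413-1z"/><path data-sink="17 327" data-exterior="1" d="M132 104l-4 10-11 14-10 8-12 4-17 0-28-6-34 1 1 457 73 0 7-35 0-21 6-14 16-16 12-6 16 4 51 0 6-7 2-29 10-16 18-13 18-5 12-20 0-4-16-24-13-29-19-21-4-6 0-16 17-38 3-12-2-13-12-14-12-25-12-12-24-14-13-13-7-12-16-36z"/><path data-sink="408 17" data-exterior="1" d="M591 16l-288 0-1 8-9 10-26 18-64 26-27 13-29 9-12 2-2 2 0 15 17 42 7 12 13 13 24 14 12 12 12 25 12 11 13 0 35-8 21-4 25-12 45 2 23 6 10 8 8-14 7-6 15-6 30 2 9 8 17-12 46-20 33-23 12-6 13-2z"/><path data-sink="17 17" data-exterior="1" d="M356 224l-32 0-25 12-21 4-35 8-14 1 3 6 0 9-3 12-17 38 0 16 4 6 19 21 13 29 14 21 2 8 60-49 15-2 8 3 10 0 7-11 18-44 32-31 2-6 0-15-8-15-9-9-16-7z"/>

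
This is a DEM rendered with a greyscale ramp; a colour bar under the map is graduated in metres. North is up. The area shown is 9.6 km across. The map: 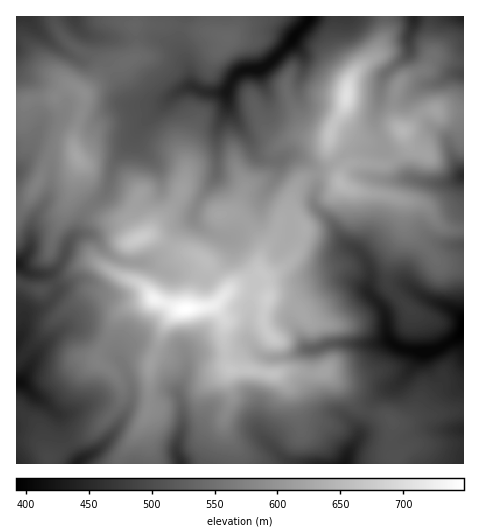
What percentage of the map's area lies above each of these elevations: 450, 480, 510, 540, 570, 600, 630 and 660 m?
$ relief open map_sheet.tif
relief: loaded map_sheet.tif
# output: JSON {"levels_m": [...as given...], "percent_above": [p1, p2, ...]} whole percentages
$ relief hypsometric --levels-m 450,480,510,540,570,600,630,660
{"levels_m": [450, 480, 510, 540, 570, 600, 630, 660], "percent_above": [95, 86, 71, 53, 37, 24, 11, 5]}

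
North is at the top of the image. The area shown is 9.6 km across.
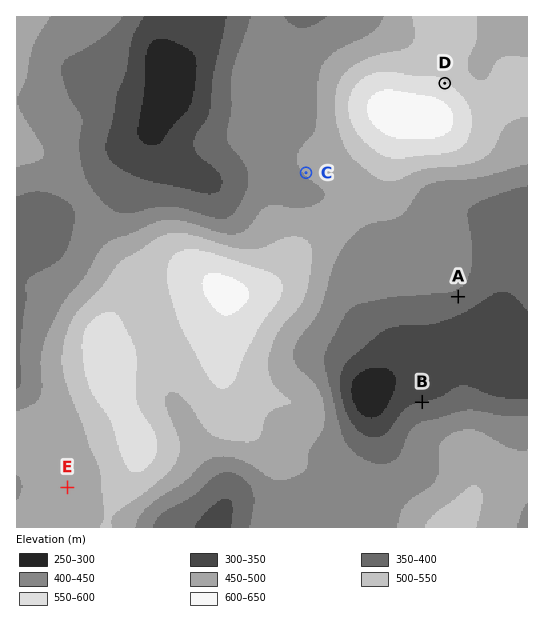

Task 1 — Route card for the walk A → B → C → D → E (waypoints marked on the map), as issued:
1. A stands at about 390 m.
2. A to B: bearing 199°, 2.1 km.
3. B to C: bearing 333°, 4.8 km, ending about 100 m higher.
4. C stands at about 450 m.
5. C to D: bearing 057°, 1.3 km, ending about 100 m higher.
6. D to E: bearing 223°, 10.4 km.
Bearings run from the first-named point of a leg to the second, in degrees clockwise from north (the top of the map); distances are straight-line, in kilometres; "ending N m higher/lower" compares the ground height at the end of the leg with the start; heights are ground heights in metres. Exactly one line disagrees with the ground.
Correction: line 5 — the distance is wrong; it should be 3.1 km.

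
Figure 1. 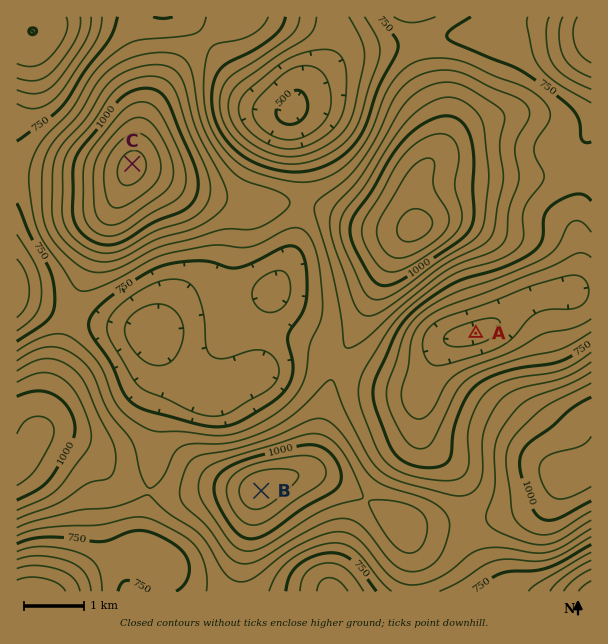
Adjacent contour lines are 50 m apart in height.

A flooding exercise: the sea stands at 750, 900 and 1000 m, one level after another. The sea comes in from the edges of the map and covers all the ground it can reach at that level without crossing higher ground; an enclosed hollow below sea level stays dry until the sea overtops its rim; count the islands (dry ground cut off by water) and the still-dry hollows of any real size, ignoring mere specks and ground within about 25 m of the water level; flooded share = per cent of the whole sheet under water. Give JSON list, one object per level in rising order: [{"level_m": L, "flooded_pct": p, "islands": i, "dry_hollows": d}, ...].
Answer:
[{"level_m": 750, "flooded_pct": 25, "islands": 0, "dry_hollows": 1}, {"level_m": 900, "flooded_pct": 70, "islands": 3, "dry_hollows": 0}, {"level_m": 1000, "flooded_pct": 86, "islands": 3, "dry_hollows": 0}]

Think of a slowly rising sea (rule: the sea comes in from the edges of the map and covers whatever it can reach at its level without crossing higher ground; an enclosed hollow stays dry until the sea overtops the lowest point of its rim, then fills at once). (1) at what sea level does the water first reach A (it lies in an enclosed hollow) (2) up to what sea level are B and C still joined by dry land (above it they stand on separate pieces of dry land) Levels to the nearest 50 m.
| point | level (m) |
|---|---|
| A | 600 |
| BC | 850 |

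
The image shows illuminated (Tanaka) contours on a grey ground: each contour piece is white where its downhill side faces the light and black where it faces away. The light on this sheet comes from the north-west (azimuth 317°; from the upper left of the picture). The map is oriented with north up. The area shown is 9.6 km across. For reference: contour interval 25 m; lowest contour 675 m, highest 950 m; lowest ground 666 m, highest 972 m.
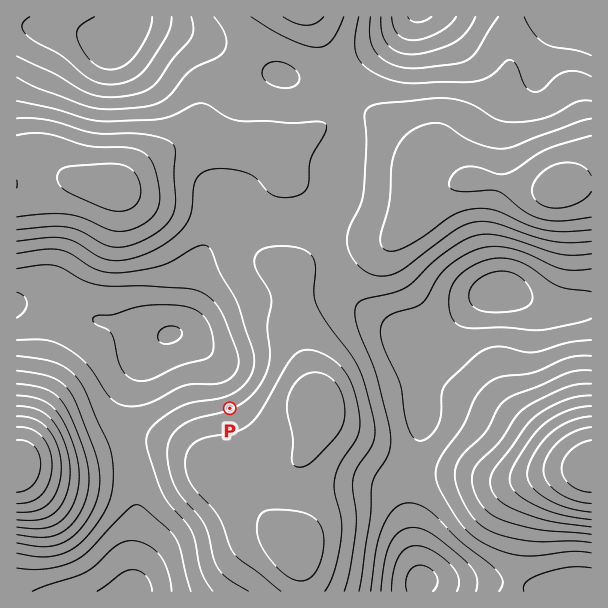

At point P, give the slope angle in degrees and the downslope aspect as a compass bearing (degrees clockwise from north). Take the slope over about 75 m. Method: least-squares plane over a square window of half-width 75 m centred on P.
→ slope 6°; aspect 338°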